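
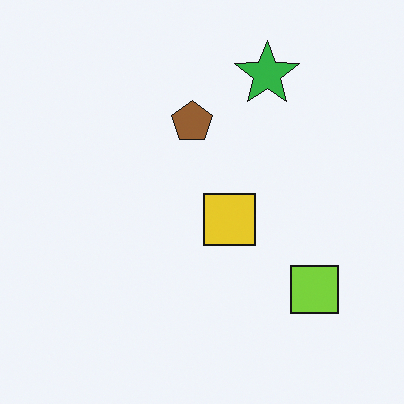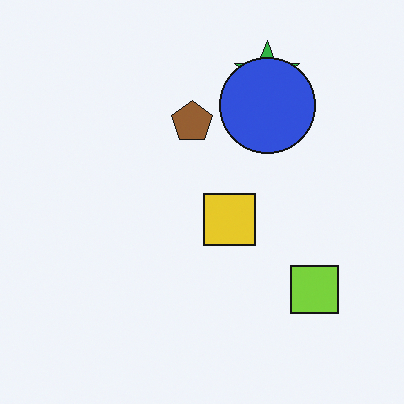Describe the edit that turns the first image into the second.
This is the original image overlaid with an additional blue circle.

A blue circle appears in the second image that is absent from the first.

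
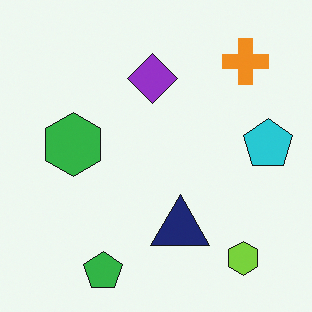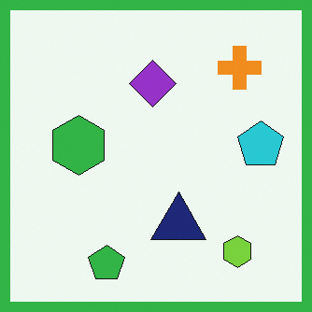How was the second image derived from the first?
It was framed with a green border.

A solid green frame runs around the edge of the second image, with the content slightly shrunk inside it.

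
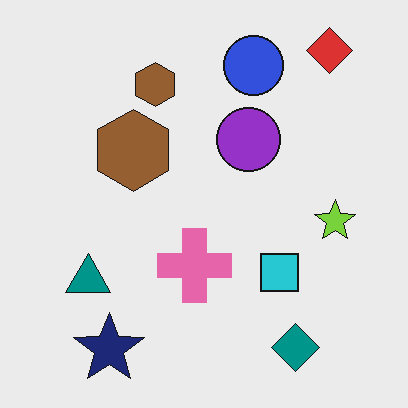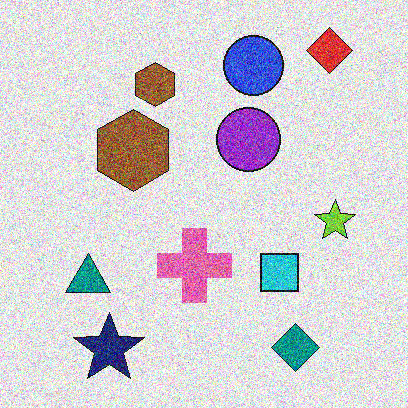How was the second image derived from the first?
Degraded with a thick layer of grain.

Random speckle covers the whole image, including the flat background.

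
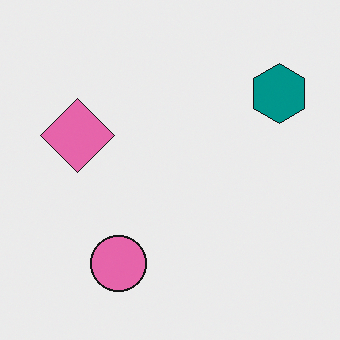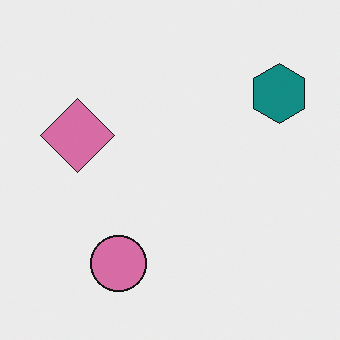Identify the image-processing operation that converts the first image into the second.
The second image is the first slightly desaturated.

All colors are more muted and greyish — a global saturation change.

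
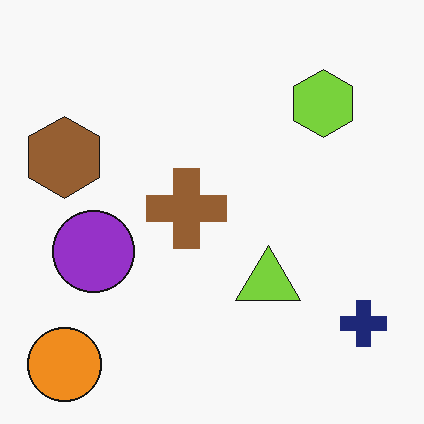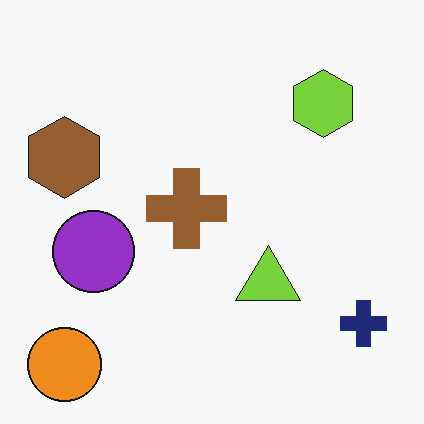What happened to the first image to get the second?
It was given moderate JPEG compression.

Blocky 8×8 compression artifacts appear around shape edges and the flat background shows ringing — characteristic JPEG degradation.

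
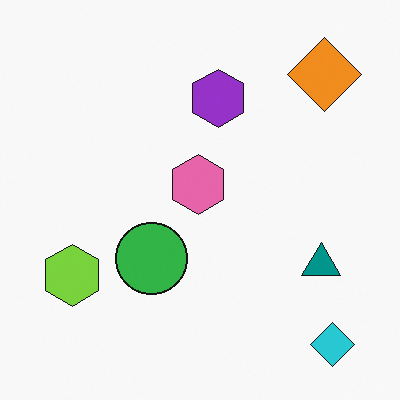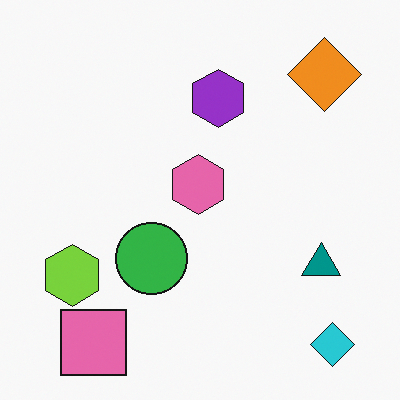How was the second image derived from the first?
Overlaid with an additional pink square.

A pink square appears in the second image that is absent from the first.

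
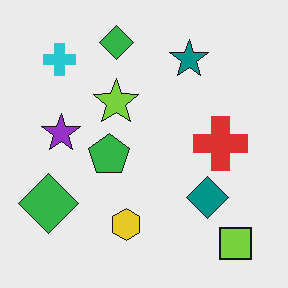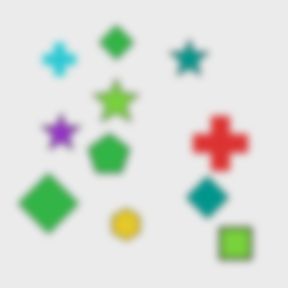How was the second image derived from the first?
This is the original image noticeably gaussian-blurred.

Shape edges and outlines are uniformly softened across the whole image.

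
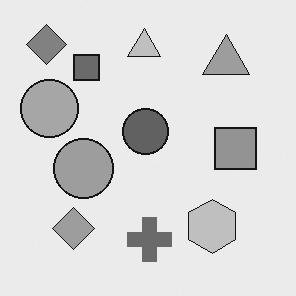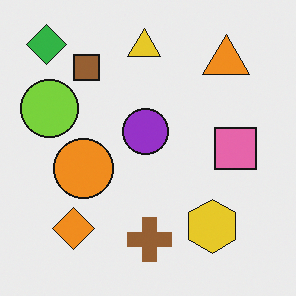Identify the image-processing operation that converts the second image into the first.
The first image is the second converted to grayscale.

All color is removed — every shape is now a shade of grey.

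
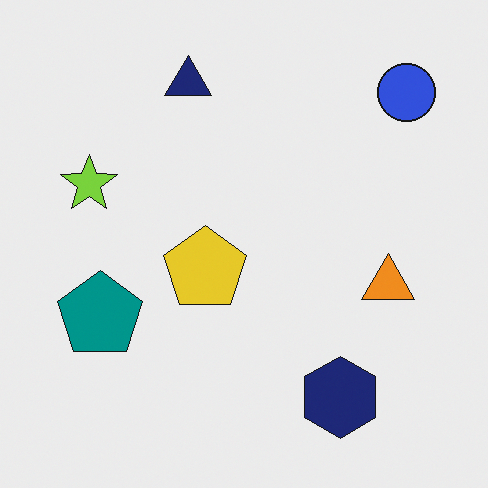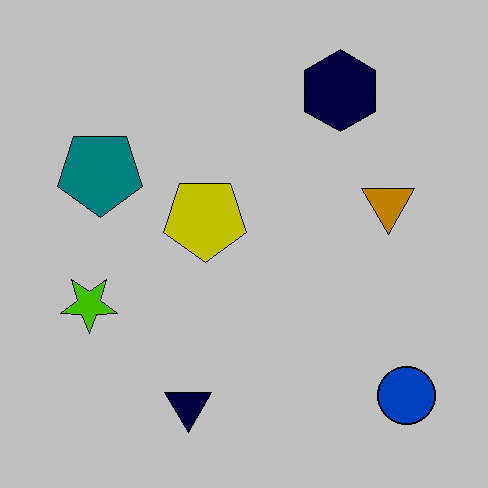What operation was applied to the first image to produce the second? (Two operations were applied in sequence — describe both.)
The transformation is: aggressively posterized, then flipped vertically (top ↔ bottom).

Each flat color has snapped to a coarser quantized level — most visibly, the near-white background has dropped to a flat grey. The navy triangle is in the top of the first image and the bottom of the second — shapes on opposite sides of the horizontal midline have swapped in a mirror flip.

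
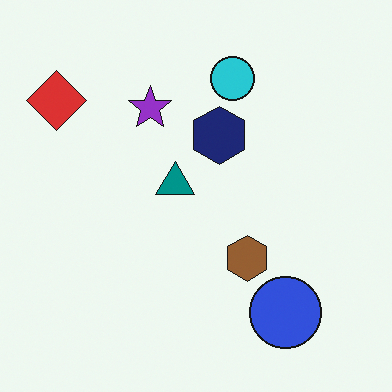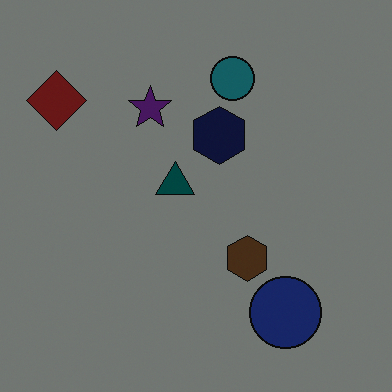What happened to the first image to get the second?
The second image is the first darkened a lot.

Every pixel — background and shapes alike — is uniformly darkened.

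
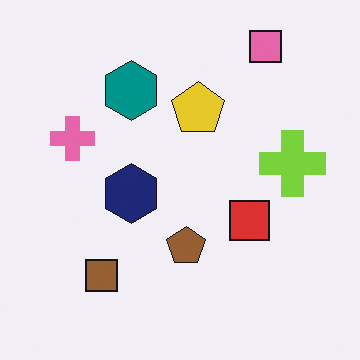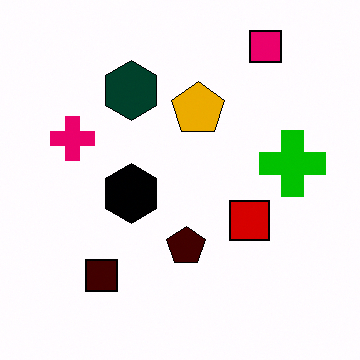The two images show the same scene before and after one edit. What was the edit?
It was given much higher contrast.

Tones are pushed away from mid-grey across the whole image — a global contrast change.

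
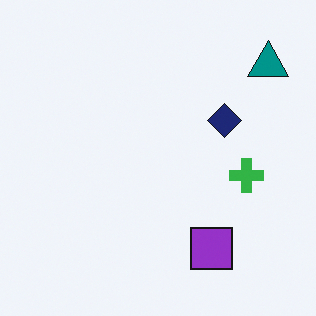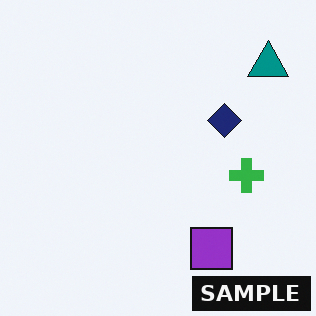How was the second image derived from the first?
This is the original image watermarked with the text "SAMPLE" in the lower-right corner.

A dark label reading "SAMPLE" appears in the lower-right corner.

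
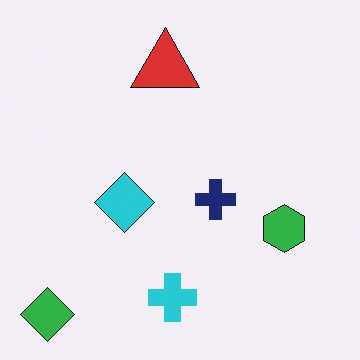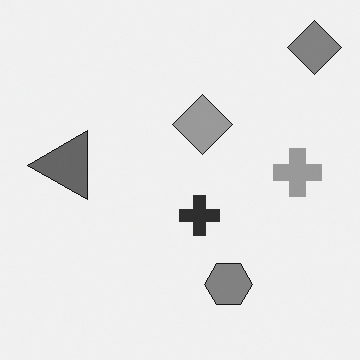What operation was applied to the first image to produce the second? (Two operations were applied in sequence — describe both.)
The image was converted to grayscale, then transposed (reflected across the top-left ↔ bottom-right diagonal).

All color is removed — every shape is now a shade of grey. Shapes have swapped their row and column positions — what was in the top-right is now in the bottom-left — a diagonal reflection.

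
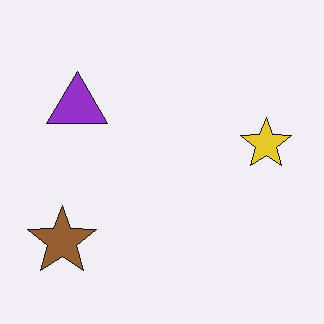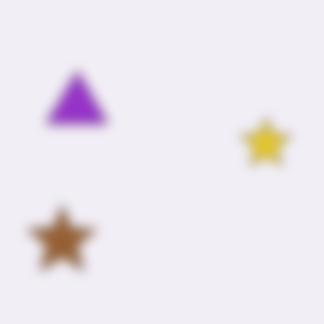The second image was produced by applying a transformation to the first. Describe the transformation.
It was heavily blurred.

Shape edges and outlines are uniformly softened across the whole image.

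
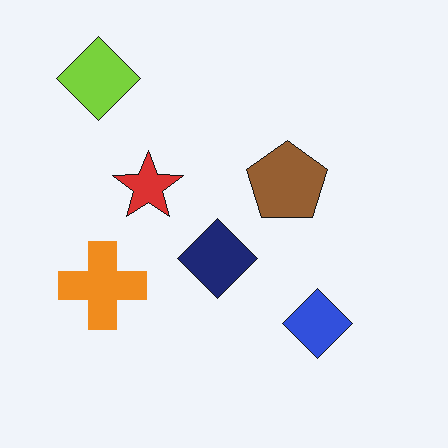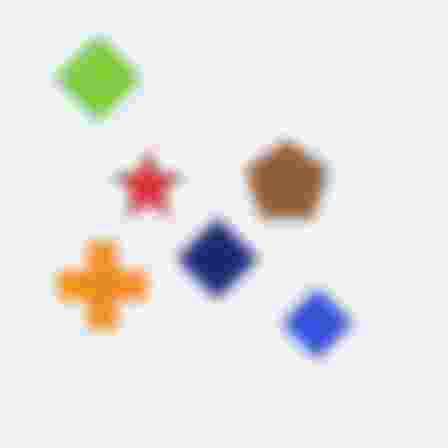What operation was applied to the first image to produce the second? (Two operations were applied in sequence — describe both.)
This is the original image strongly gaussian-blurred, then heavily JPEG-compressed with obvious blocking artifacts.

Shape edges and outlines are uniformly softened across the whole image. Blocky 8×8 compression artifacts appear around shape edges and the flat background shows ringing — characteristic JPEG degradation.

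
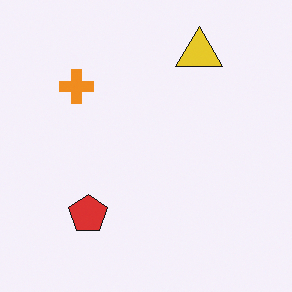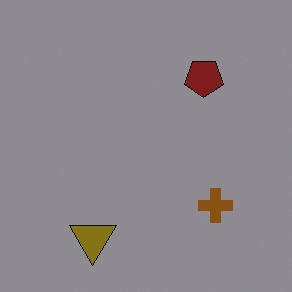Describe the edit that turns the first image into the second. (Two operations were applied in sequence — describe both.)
The second image is the first noticeably darkened, then rotated 180°.

Every pixel — background and shapes alike — is uniformly darkened. The yellow triangle sits in the top-right of the first image and the bottom-left of the second — consistent with a whole-image 180° rotation.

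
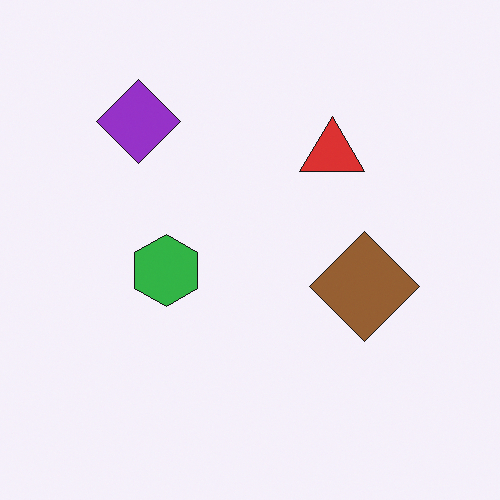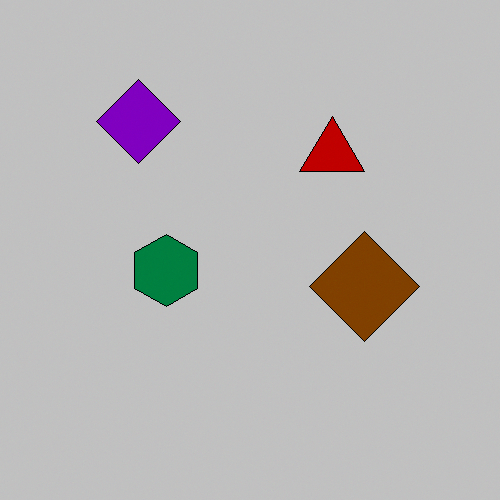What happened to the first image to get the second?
It was aggressively posterized.

Each flat color has snapped to a coarser quantized level — most visibly, the near-white background has dropped to a flat grey.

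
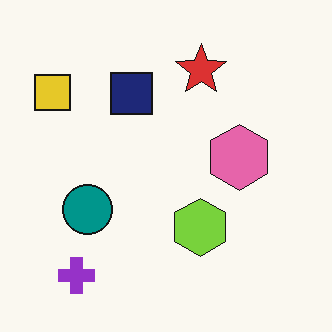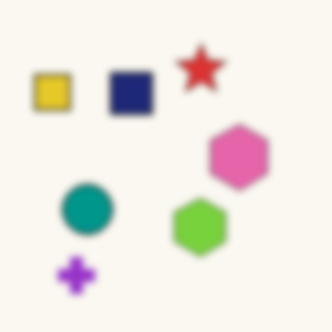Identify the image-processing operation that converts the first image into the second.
It was noticeably gaussian-blurred.

Shape edges and outlines are uniformly softened across the whole image.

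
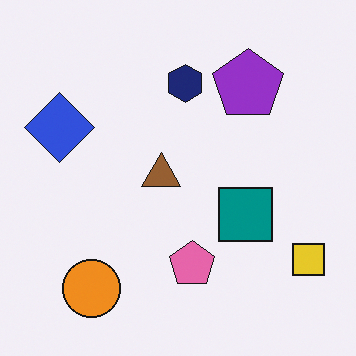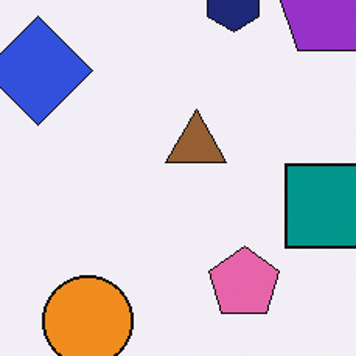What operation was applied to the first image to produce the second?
The second image is the first cropped to a modestly smaller region and rescaled.

The visible shapes are larger and the field of view is narrower; shapes near the original edges may be partly or wholly outside the frame — a crop-and-rescale.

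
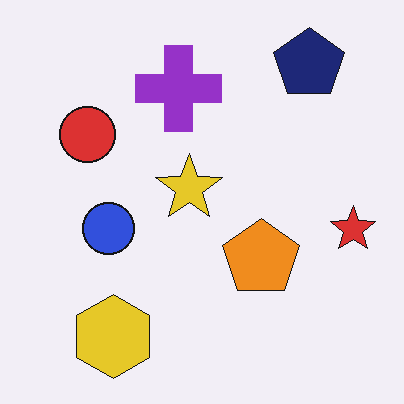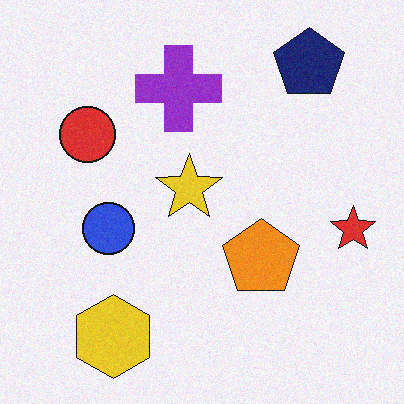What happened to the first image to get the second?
The image was degraded with subtle gaussian noise.

Random speckle covers the whole image, including the flat background.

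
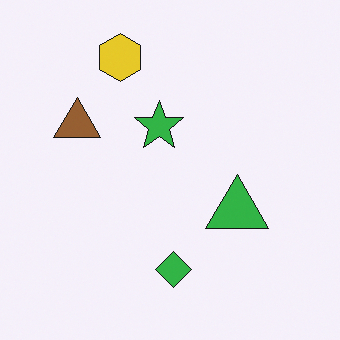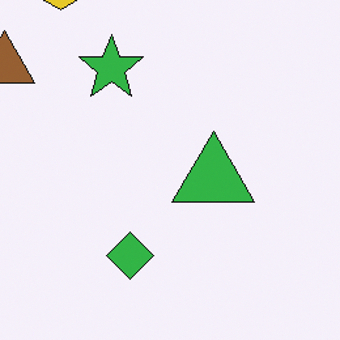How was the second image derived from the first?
The second image is the first cropped slightly and scaled back up.

The visible shapes are larger and the field of view is narrower; shapes near the original edges may be partly or wholly outside the frame — a crop-and-rescale.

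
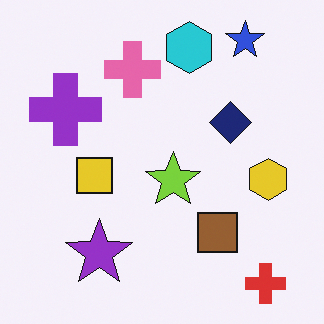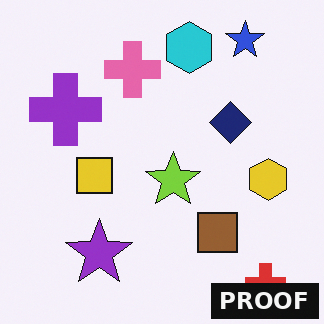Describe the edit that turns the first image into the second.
It was watermarked with the text "PROOF" in the lower-right corner.

A dark label reading "PROOF" appears in the lower-right corner.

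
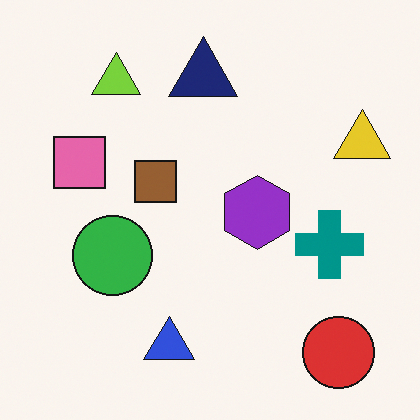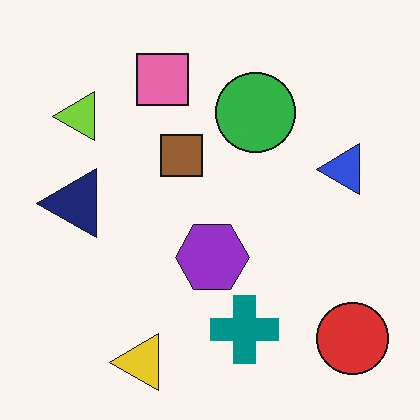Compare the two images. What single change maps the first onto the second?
The image was transposed (reflected across the top-left ↔ bottom-right diagonal).

Shapes have swapped their row and column positions — what was in the top-right is now in the bottom-left — a diagonal reflection.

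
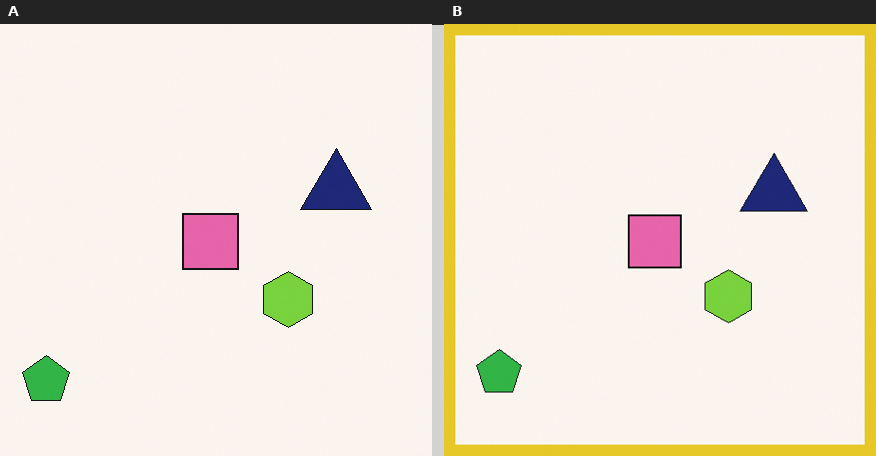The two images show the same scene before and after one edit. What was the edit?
The right (B) image is the left (A) framed with a yellow border.

A solid yellow frame runs around the edge of the right (B) image, with the content slightly shrunk inside it.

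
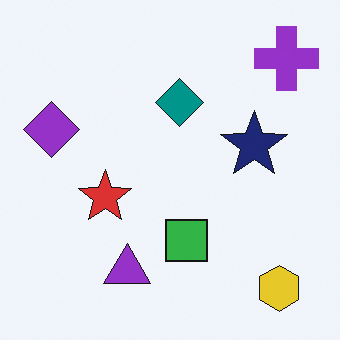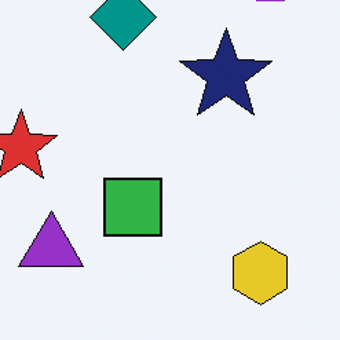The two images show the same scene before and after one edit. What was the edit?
This is the original image cropped slightly and scaled back up.

The visible shapes are larger and the field of view is narrower; shapes near the original edges may be partly or wholly outside the frame — a crop-and-rescale.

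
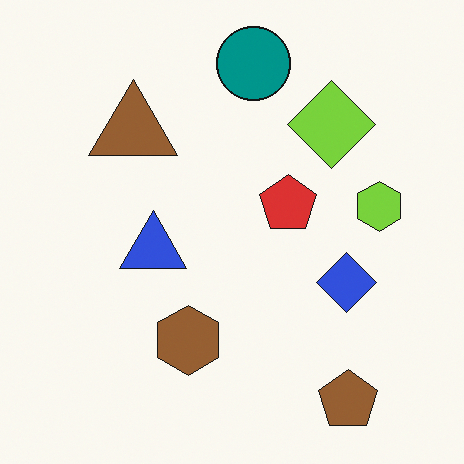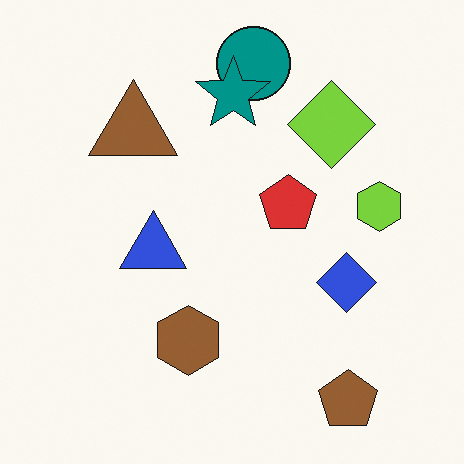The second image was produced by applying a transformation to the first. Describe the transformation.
It was overlaid with an additional teal star.

A teal star appears in the second image that is absent from the first.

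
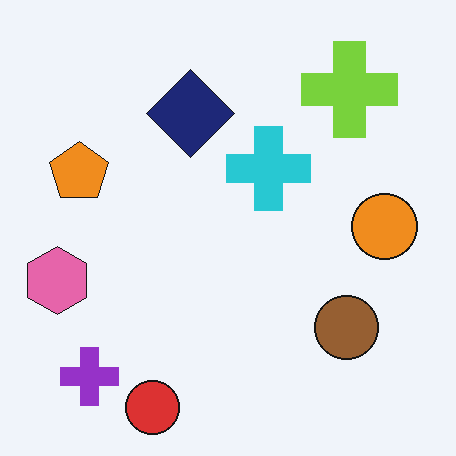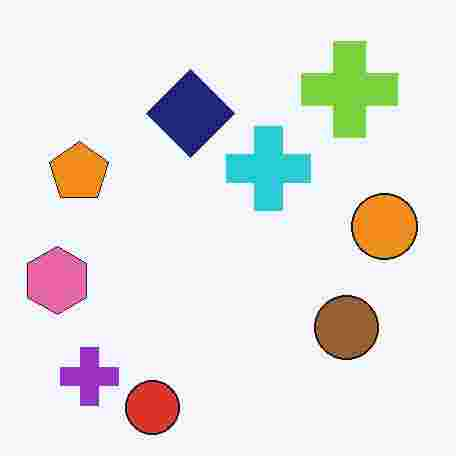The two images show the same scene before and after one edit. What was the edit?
The image was degraded with heavy JPEG compression.

Blocky 8×8 compression artifacts appear around shape edges and the flat background shows ringing — characteristic JPEG degradation.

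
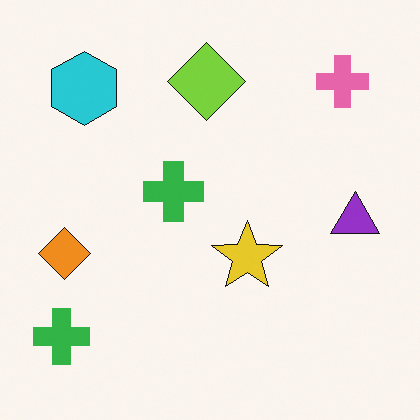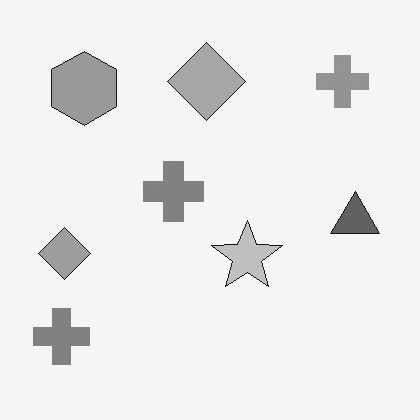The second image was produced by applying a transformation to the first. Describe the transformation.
The second image is the first converted to grayscale.

All color is removed — every shape is now a shade of grey.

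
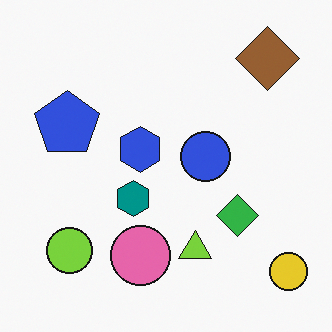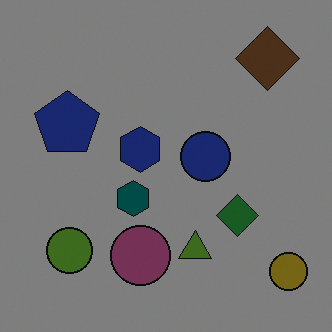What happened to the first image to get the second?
Substantially darkened.

Every pixel — background and shapes alike — is uniformly darkened.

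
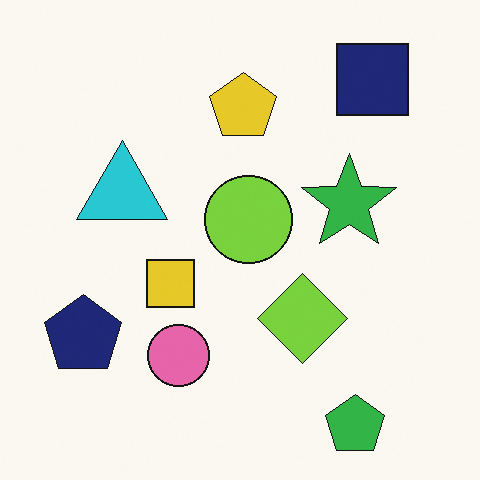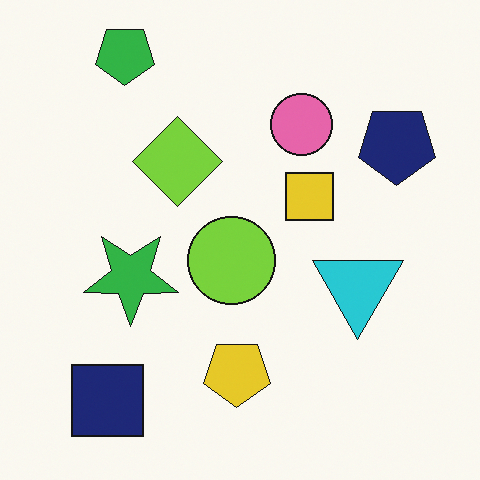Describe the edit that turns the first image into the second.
It was rotated 180°.

The green pentagon sits in the bottom-right of the first image and the top-left of the second — consistent with a whole-image 180° rotation.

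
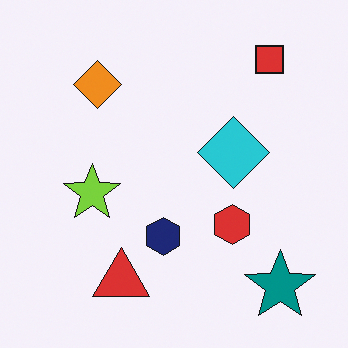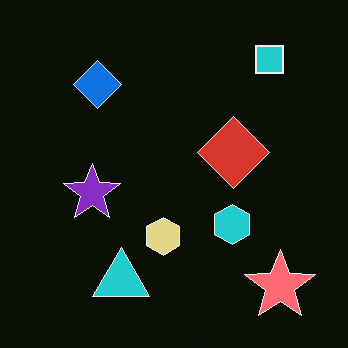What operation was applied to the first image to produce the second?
Color-inverted (negative).

The light background has become dark and every shape's color is its complement — a photographic negative.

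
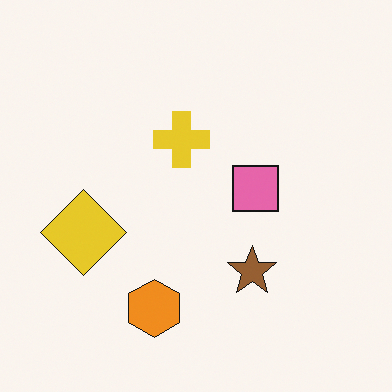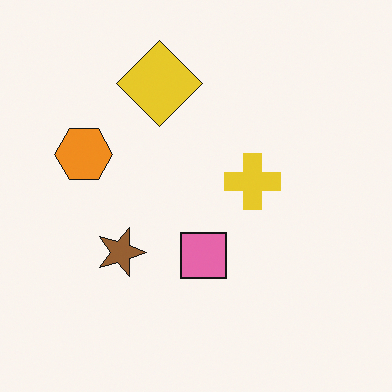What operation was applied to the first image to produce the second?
It was rotated 90° clockwise.

The orange hexagon sits in the bottom of the first image and the left of the second — consistent with a whole-image 90° clockwise rotation.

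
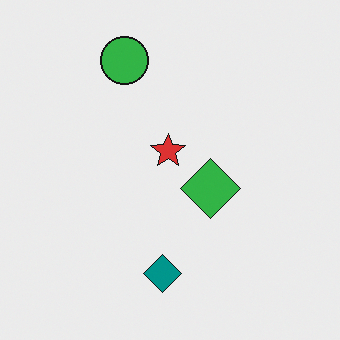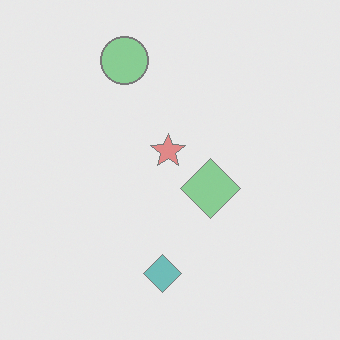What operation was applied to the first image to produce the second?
The transformation is: given much lower contrast.

Tones are pushed toward mid-grey across the whole image — a global contrast change.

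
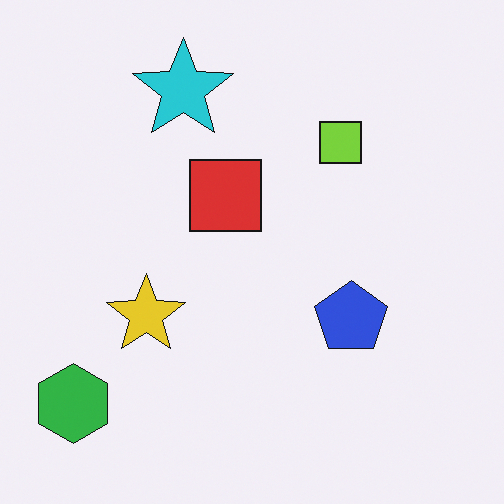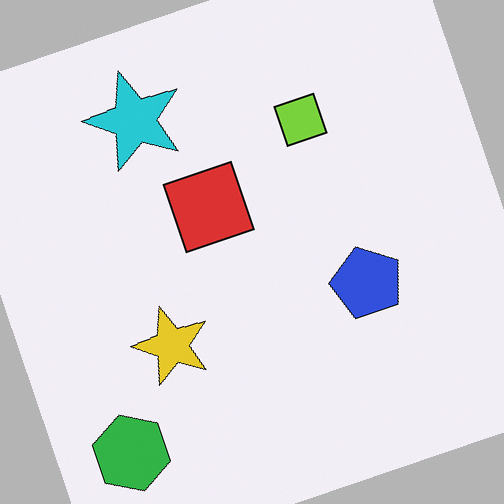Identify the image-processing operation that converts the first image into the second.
This is the original image rotated counter-clockwise by a moderate amount.

Every shape is tilted by the same angle and the image corners show triangular fill wedges — a whole-image rotation by a non-right angle.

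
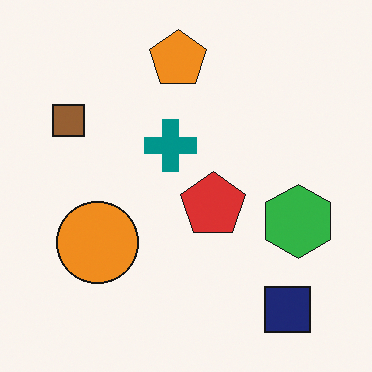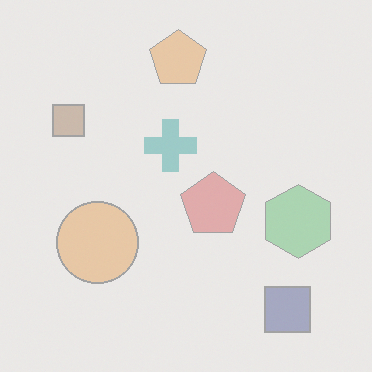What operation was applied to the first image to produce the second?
This is the original image washed out (contrast reduced).

Tones are pushed toward mid-grey across the whole image — a global contrast change.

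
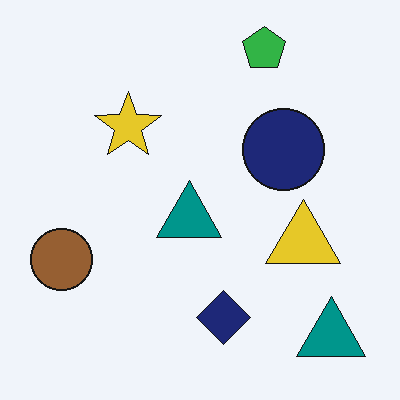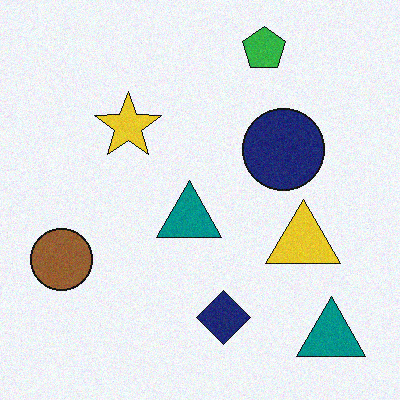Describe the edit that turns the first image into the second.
This is the original image degraded with subtle gaussian noise.

Random speckle covers the whole image, including the flat background.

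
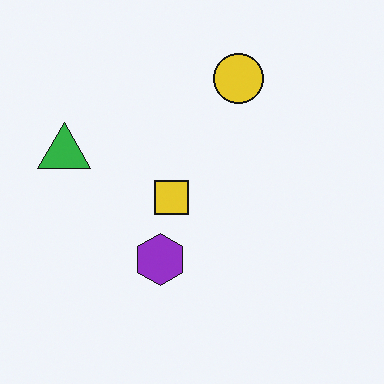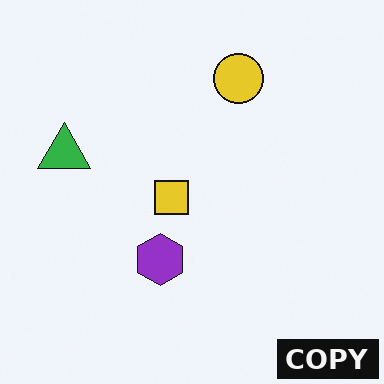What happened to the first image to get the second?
The second image is the first watermarked with the text "COPY" in the lower-right corner.

A dark label reading "COPY" appears in the lower-right corner.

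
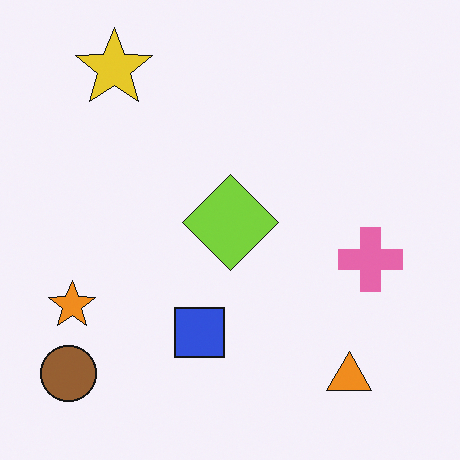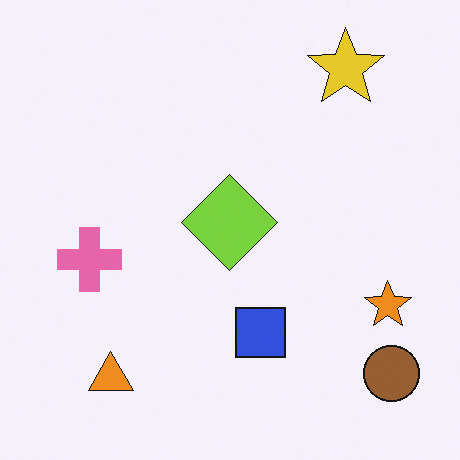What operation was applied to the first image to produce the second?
The second image is the first flipped horizontally (left ↔ right).

The brown circle is in the bottom-left of the first image and the bottom-right of the second — shapes on opposite sides of the vertical midline have swapped in a mirror flip.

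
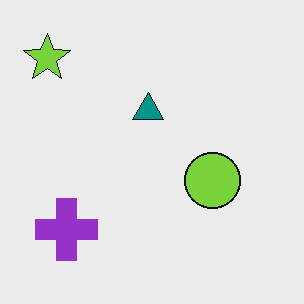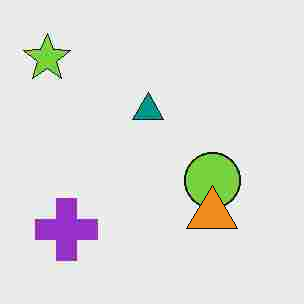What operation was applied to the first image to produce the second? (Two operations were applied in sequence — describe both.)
The transformation is: degraded with heavy JPEG compression, then overlaid with an additional orange triangle.

Blocky 8×8 compression artifacts appear around shape edges and the flat background shows ringing — characteristic JPEG degradation. An orange triangle appears in the second image that is absent from the first.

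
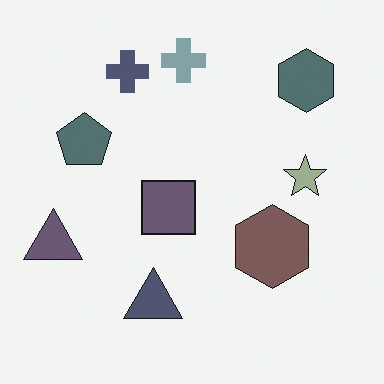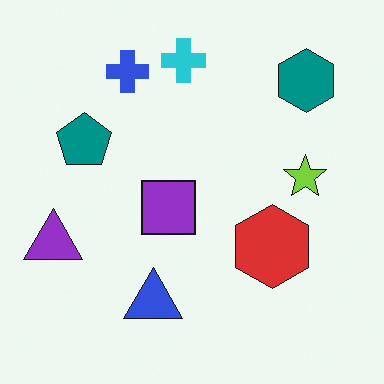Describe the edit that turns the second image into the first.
The image was made much more muted (saturation change).

All colors are more muted and greyish — a global saturation change.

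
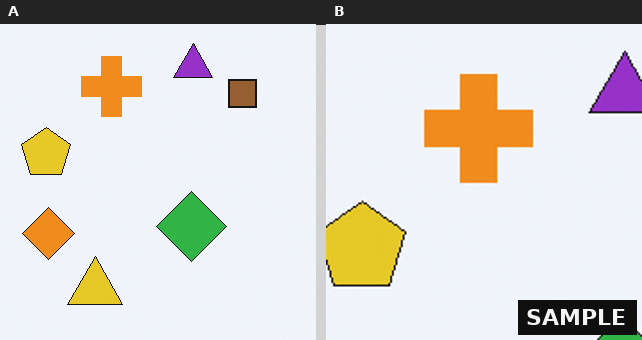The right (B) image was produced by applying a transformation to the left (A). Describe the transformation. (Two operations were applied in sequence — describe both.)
This is the original image cropped tightly and scaled back up, then watermarked with the text "SAMPLE" in the lower-right corner.

The visible shapes are larger and the field of view is narrower; shapes near the original edges may be partly or wholly outside the frame — a crop-and-rescale. A dark label reading "SAMPLE" appears in the lower-right corner.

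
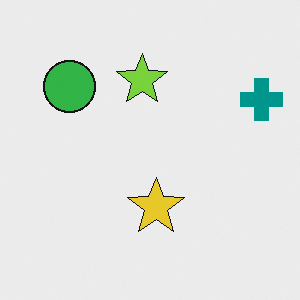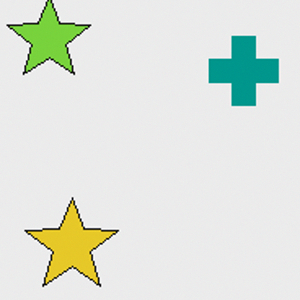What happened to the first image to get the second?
The transformation is: cropped to a noticeably smaller region and rescaled.

The visible shapes are larger and the field of view is narrower; shapes near the original edges may be partly or wholly outside the frame — a crop-and-rescale.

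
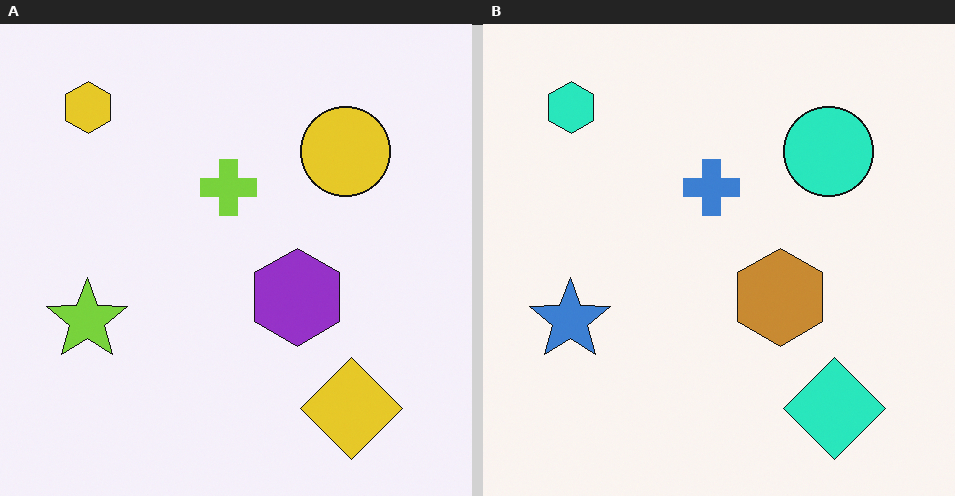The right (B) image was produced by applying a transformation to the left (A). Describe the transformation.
The transformation is: hue-shifted noticeably.

Every shape's color has rotated by the same amount around the hue wheel — a uniform hue shift.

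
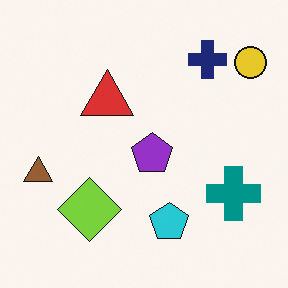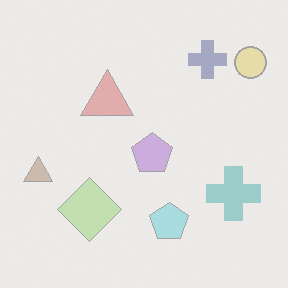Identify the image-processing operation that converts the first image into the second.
This is the original image given much lower contrast.

Tones are pushed toward mid-grey across the whole image — a global contrast change.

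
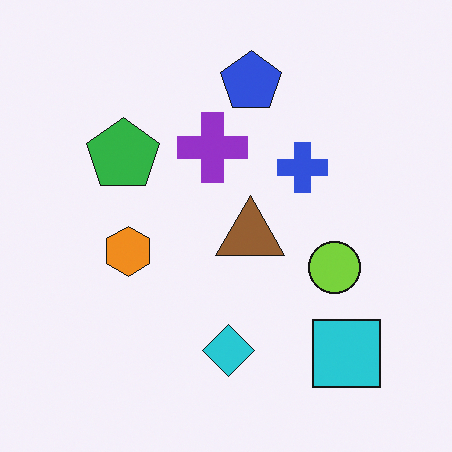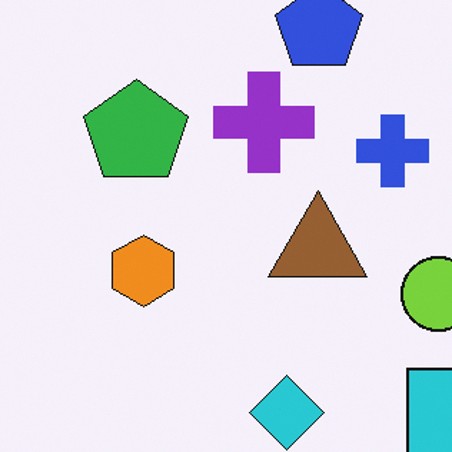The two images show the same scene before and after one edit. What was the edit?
The image was cropped to a modestly smaller region and rescaled.

The visible shapes are larger and the field of view is narrower; shapes near the original edges may be partly or wholly outside the frame — a crop-and-rescale.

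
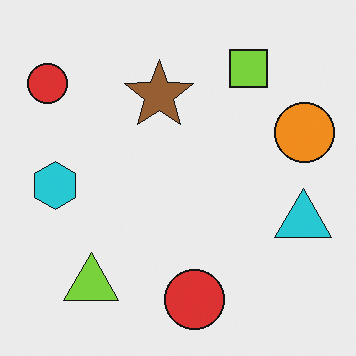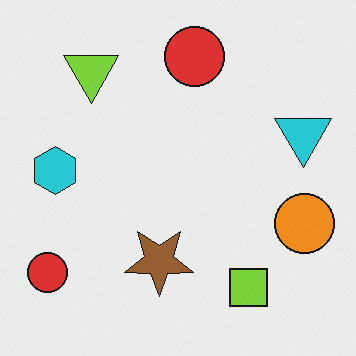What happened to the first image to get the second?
This is the original image flipped vertically (top ↔ bottom).

The lime square is in the top-right of the first image and the bottom-right of the second — shapes on opposite sides of the horizontal midline have swapped in a mirror flip.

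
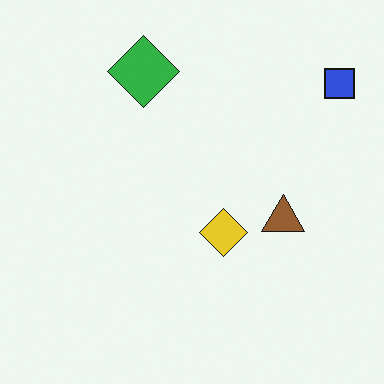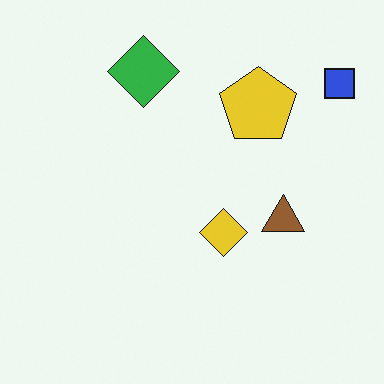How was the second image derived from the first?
Overlaid with an additional yellow pentagon.

A yellow pentagon appears in the second image that is absent from the first.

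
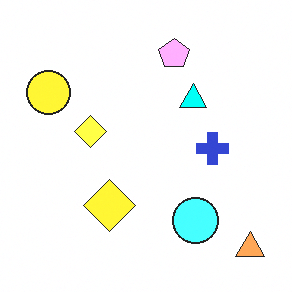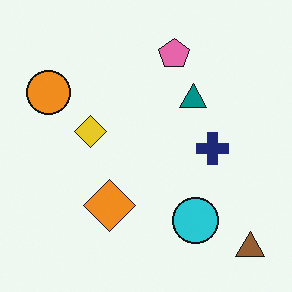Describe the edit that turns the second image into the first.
The transformation is: substantially brightened.

Every pixel — background and shapes alike — is uniformly brightened.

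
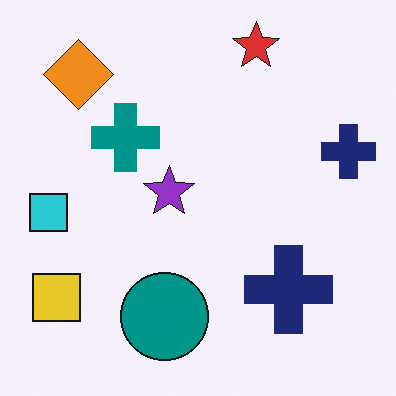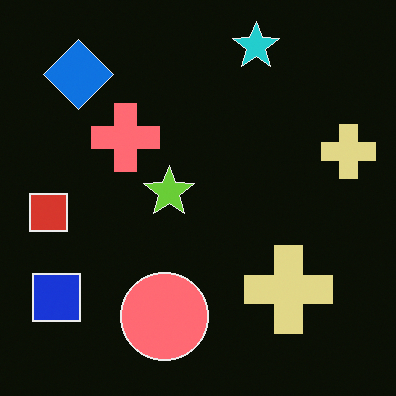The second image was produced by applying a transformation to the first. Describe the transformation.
Color-inverted (negative).

The light background has become dark and every shape's color is its complement — a photographic negative.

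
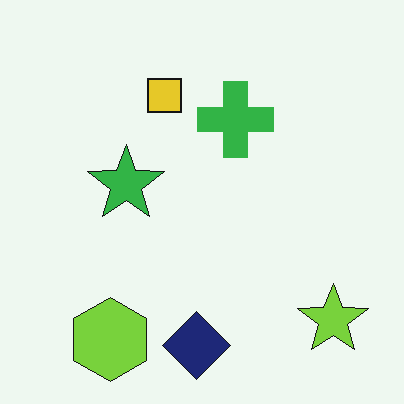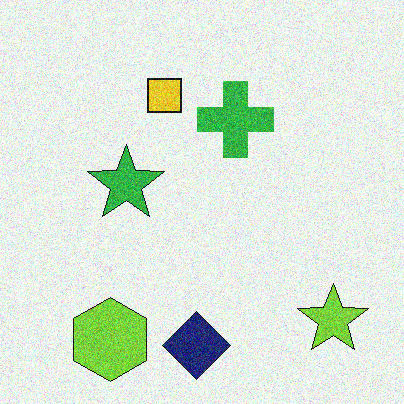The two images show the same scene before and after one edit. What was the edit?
The second image is the first degraded with visible gaussian noise.

Random speckle covers the whole image, including the flat background.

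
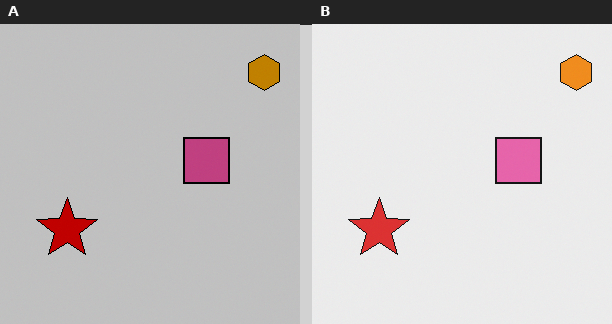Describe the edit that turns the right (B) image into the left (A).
It was aggressively posterized.

Each flat color has snapped to a coarser quantized level — most visibly, the near-white background has dropped to a flat grey.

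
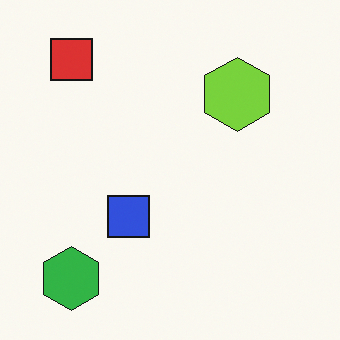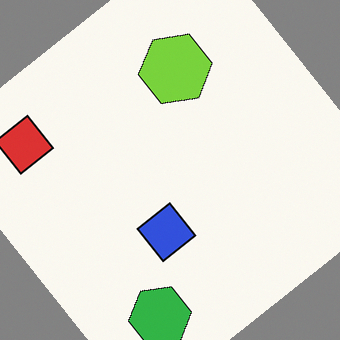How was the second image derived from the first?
This is the original image rotated counter-clockwise by a large amount — several tens of degrees.

Every shape is tilted by the same angle and the image corners show triangular fill wedges — a whole-image rotation by a non-right angle.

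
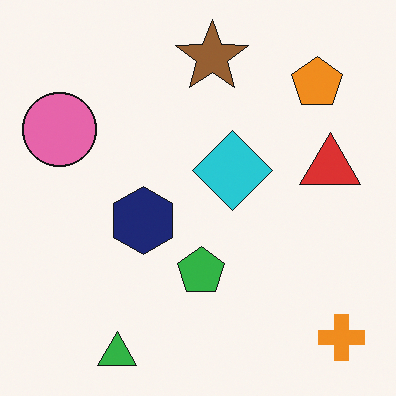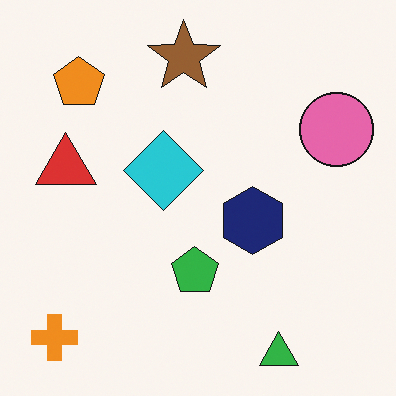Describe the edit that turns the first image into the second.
The second image is the first flipped horizontally (left ↔ right).

The orange cross is in the bottom-right of the first image and the bottom-left of the second — shapes on opposite sides of the vertical midline have swapped in a mirror flip.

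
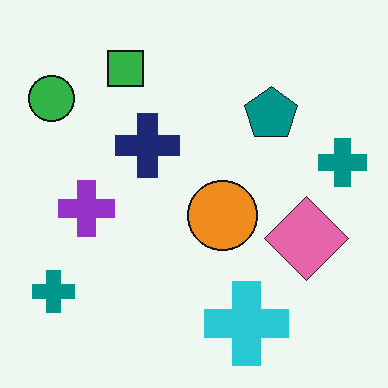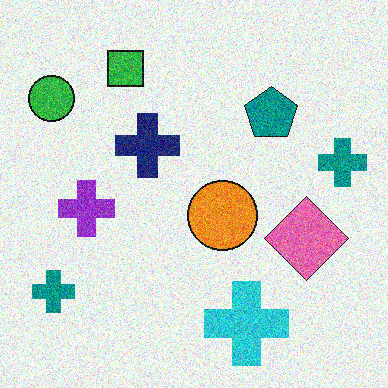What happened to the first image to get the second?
The image was degraded with a thick layer of grain.

Random speckle covers the whole image, including the flat background.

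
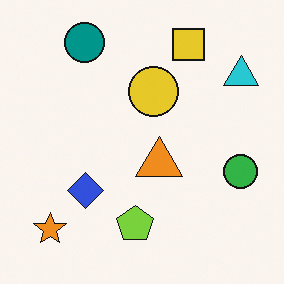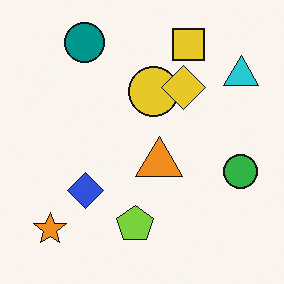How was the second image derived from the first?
The image was overlaid with an additional yellow diamond.

A yellow diamond appears in the second image that is absent from the first.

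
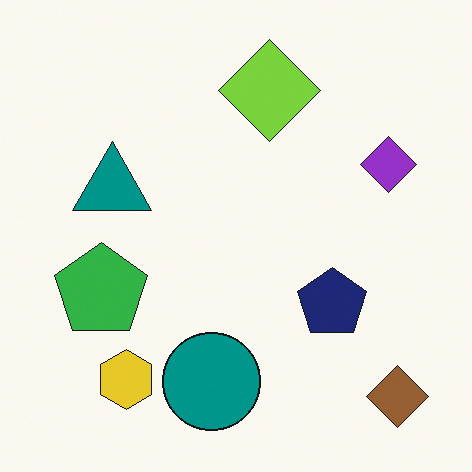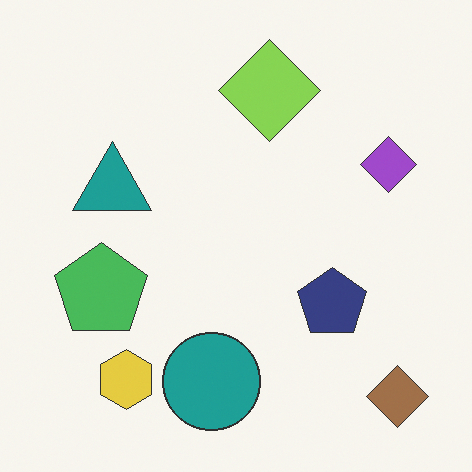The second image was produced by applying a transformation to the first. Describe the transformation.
This is the original image given slightly reduced contrast.

Tones are pushed toward mid-grey across the whole image — a global contrast change.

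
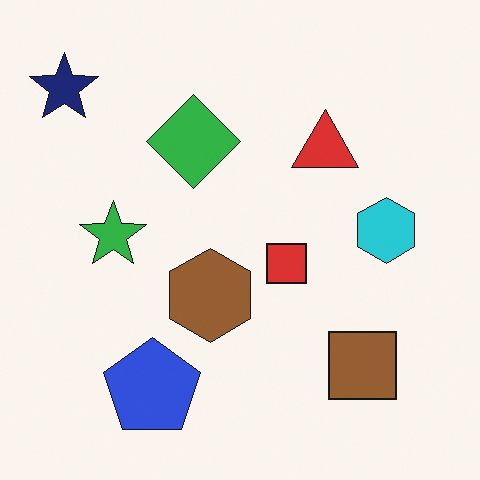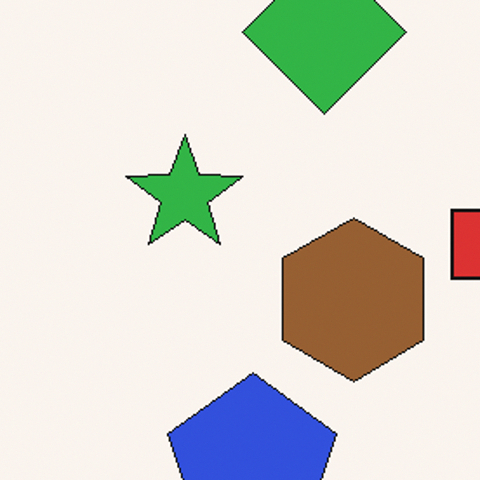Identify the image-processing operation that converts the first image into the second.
The second image is the first cropped to a noticeably smaller region and rescaled.

The visible shapes are larger and the field of view is narrower; shapes near the original edges may be partly or wholly outside the frame — a crop-and-rescale.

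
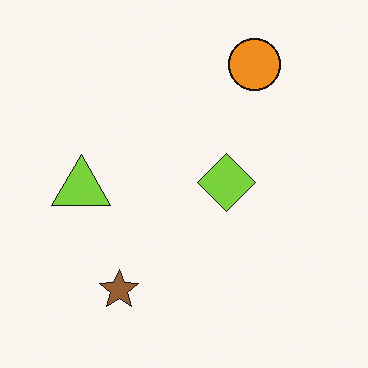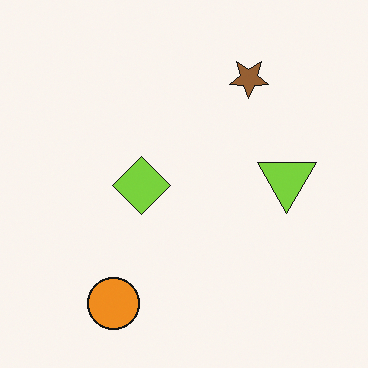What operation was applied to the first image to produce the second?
Rotated 180°.

The orange circle sits in the top-right of the first image and the bottom-left of the second — consistent with a whole-image 180° rotation.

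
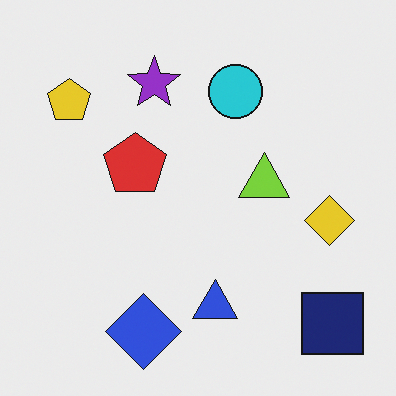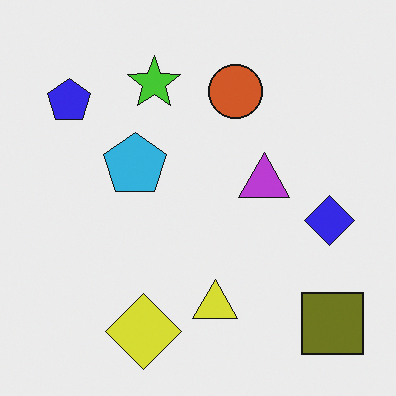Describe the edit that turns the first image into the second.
It was hue-shifted through roughly half the color wheel.

Every shape's color has rotated by the same amount around the hue wheel — a uniform hue shift.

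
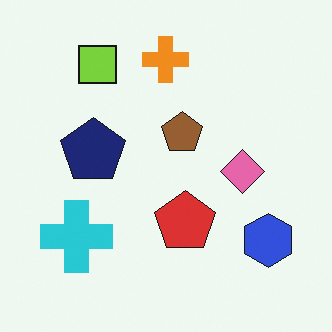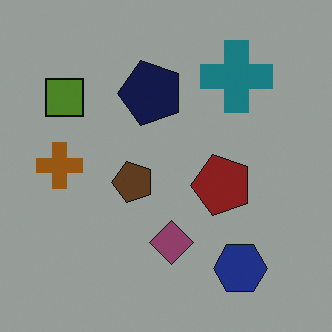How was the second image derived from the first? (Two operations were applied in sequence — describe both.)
Darkened a lot, then transposed (reflected across the top-left ↔ bottom-right diagonal).

Every pixel — background and shapes alike — is uniformly darkened. Shapes have swapped their row and column positions — what was in the top-right is now in the bottom-left — a diagonal reflection.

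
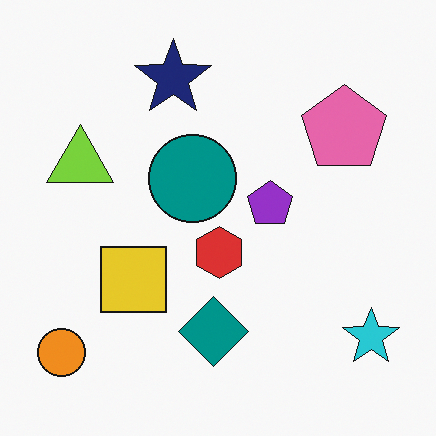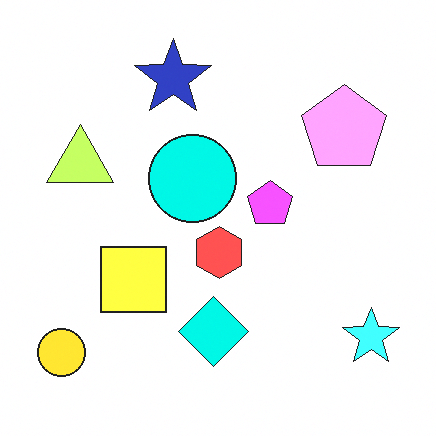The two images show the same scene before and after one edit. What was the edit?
This is the original image brightened a lot.

Every pixel — background and shapes alike — is uniformly brightened.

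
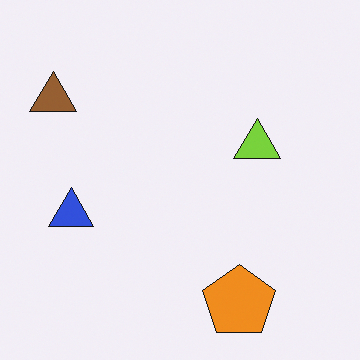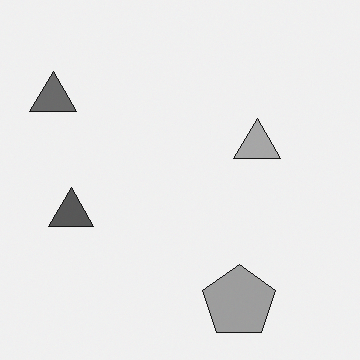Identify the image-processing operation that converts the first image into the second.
The image was converted to grayscale.

All color is removed — every shape is now a shade of grey.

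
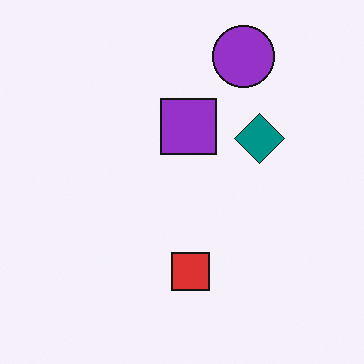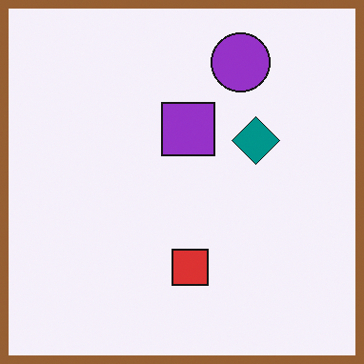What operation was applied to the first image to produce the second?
Framed with a brown border.

A solid brown frame runs around the edge of the second image, with the content slightly shrunk inside it.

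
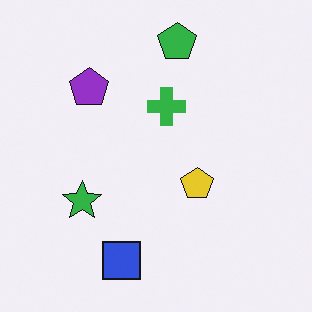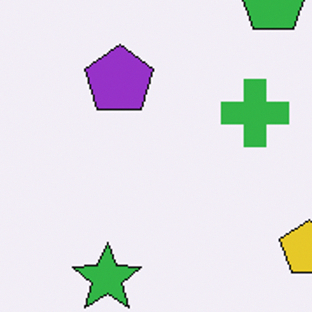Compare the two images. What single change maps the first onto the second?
The second image is the first cropped tightly and scaled back up.

The visible shapes are larger and the field of view is narrower; shapes near the original edges may be partly or wholly outside the frame — a crop-and-rescale.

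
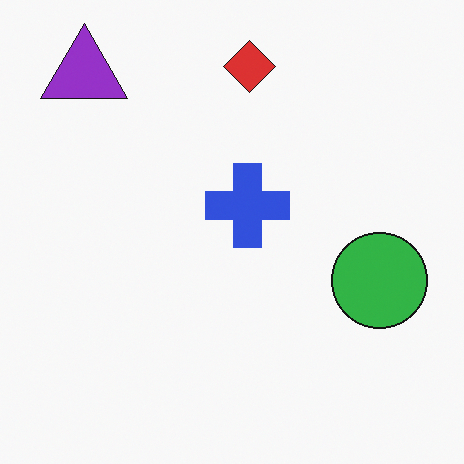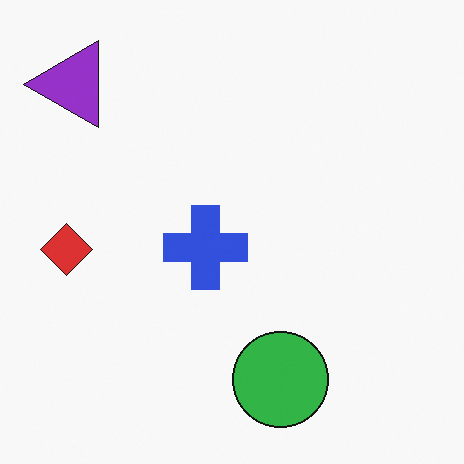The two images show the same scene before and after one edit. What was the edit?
This is the original image transposed (reflected across the top-left ↔ bottom-right diagonal).

Shapes have swapped their row and column positions — what was in the top-right is now in the bottom-left — a diagonal reflection.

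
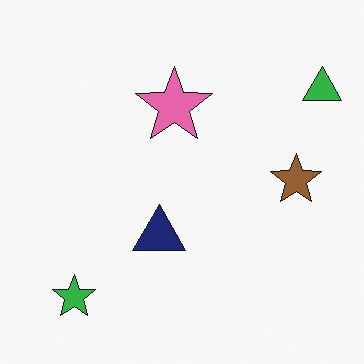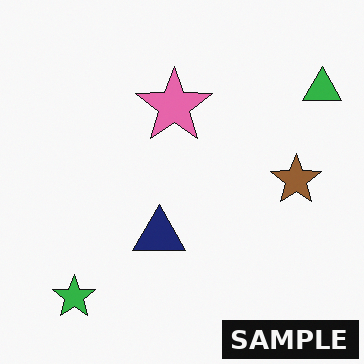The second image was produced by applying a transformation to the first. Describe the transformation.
Watermarked with the text "SAMPLE" in the lower-right corner.

A dark label reading "SAMPLE" appears in the lower-right corner.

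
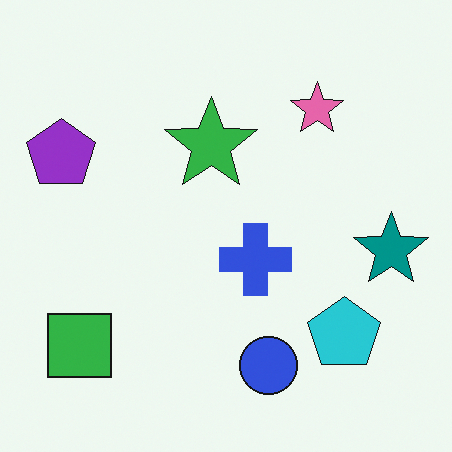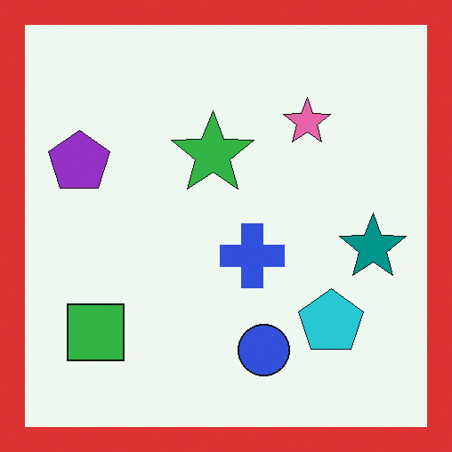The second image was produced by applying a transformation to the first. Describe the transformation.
The second image is the first framed with a red border.

A solid red frame runs around the edge of the second image, with the content slightly shrunk inside it.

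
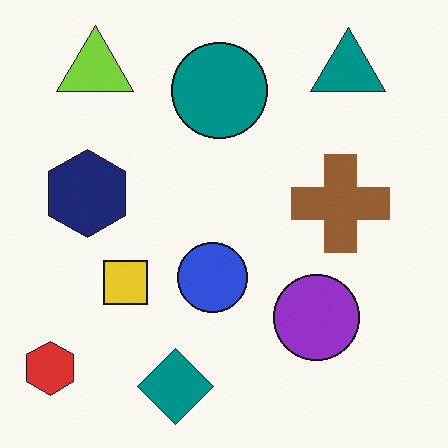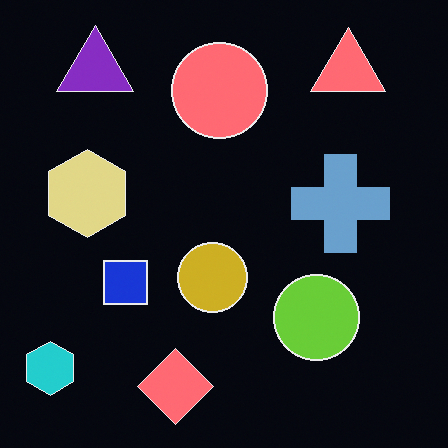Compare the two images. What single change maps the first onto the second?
The image was color-inverted (negative).

The light background has become dark and every shape's color is its complement — a photographic negative.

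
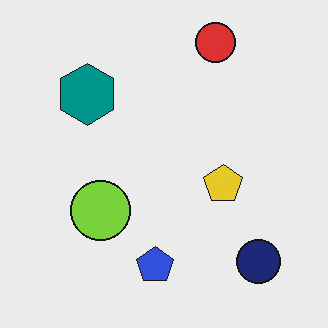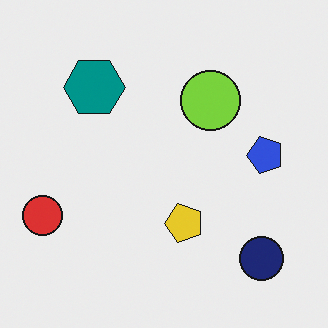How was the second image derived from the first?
The transformation is: transposed (reflected across the top-left ↔ bottom-right diagonal).

Shapes have swapped their row and column positions — what was in the top-right is now in the bottom-left — a diagonal reflection.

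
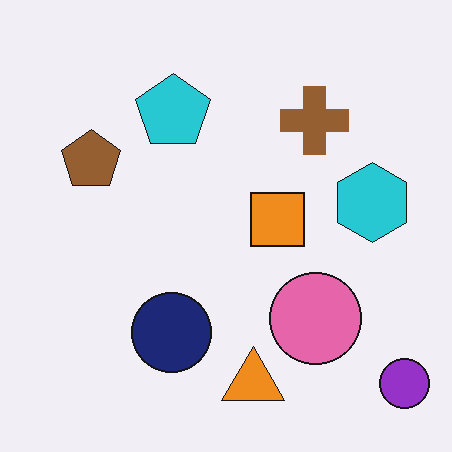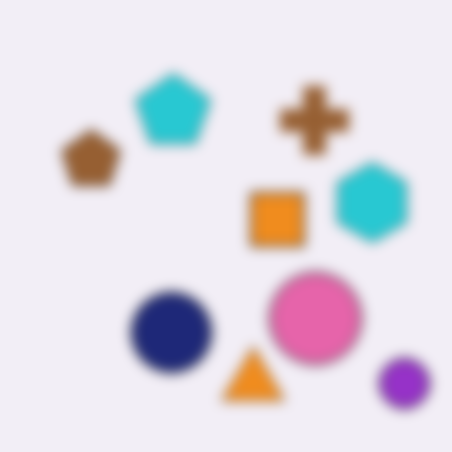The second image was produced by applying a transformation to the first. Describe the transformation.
The transformation is: heavily blurred.

Shape edges and outlines are uniformly softened across the whole image.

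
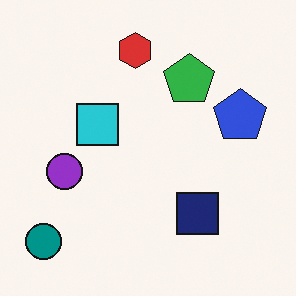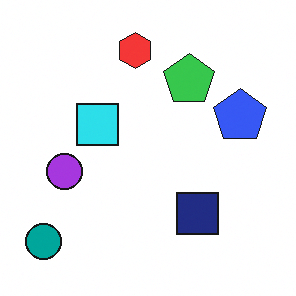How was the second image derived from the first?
This is the original image brightened a little.

Every pixel — background and shapes alike — is uniformly brightened.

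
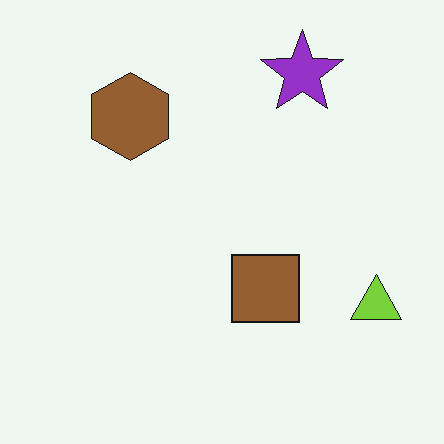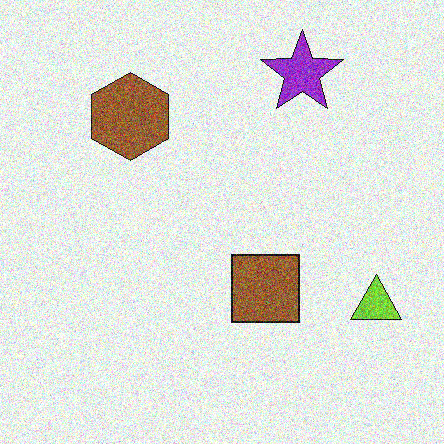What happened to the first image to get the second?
It was degraded with heavy additive noise.

Random speckle covers the whole image, including the flat background.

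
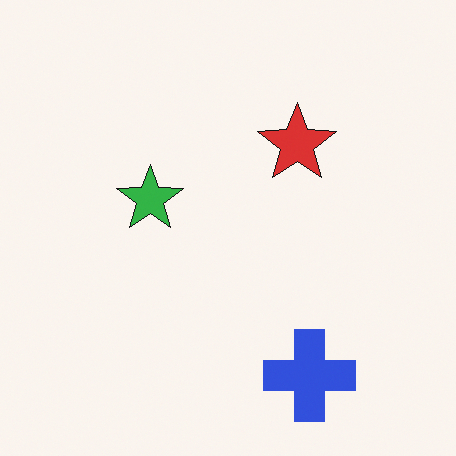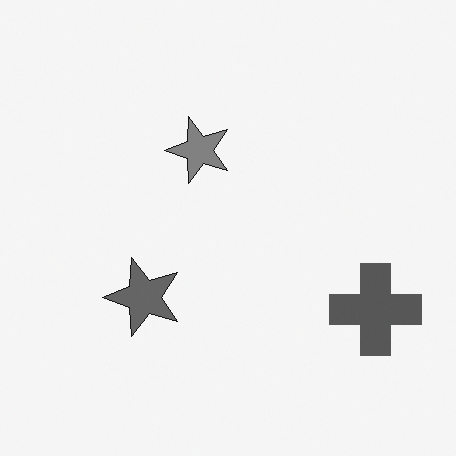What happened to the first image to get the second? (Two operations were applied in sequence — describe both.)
The second image is the first converted to grayscale, then transposed (reflected across the top-left ↔ bottom-right diagonal).

All color is removed — every shape is now a shade of grey. Shapes have swapped their row and column positions — what was in the top-right is now in the bottom-left — a diagonal reflection.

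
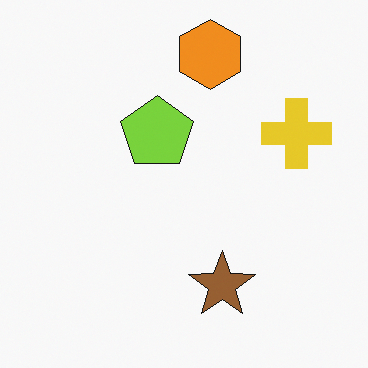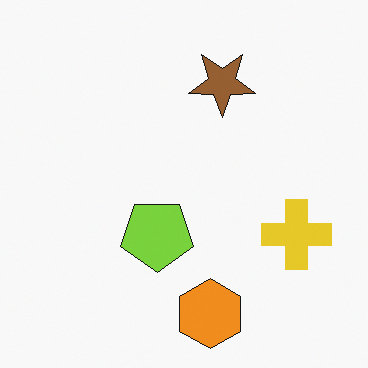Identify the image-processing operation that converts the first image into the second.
The image was flipped vertically (top ↔ bottom).

The orange hexagon is in the top of the first image and the bottom of the second — shapes on opposite sides of the horizontal midline have swapped in a mirror flip.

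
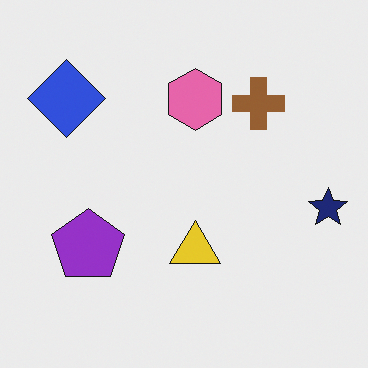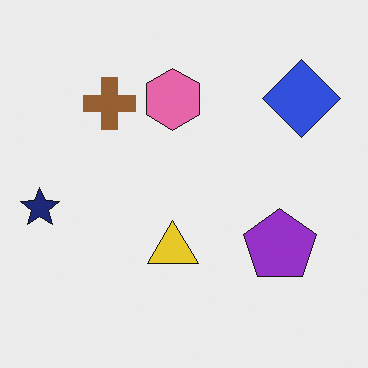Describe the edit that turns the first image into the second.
Flipped horizontally (left ↔ right).

The navy star is in the right of the first image and the left of the second — shapes on opposite sides of the vertical midline have swapped in a mirror flip.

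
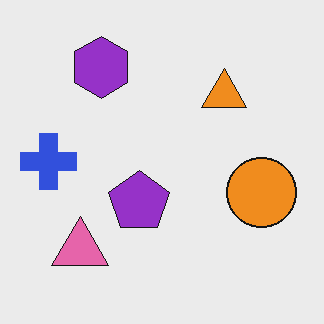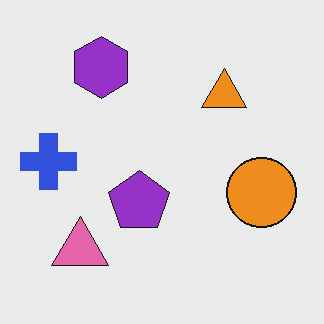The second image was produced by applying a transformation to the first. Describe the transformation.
The transformation is: JPEG-compressed with visible artifacts.

Blocky 8×8 compression artifacts appear around shape edges and the flat background shows ringing — characteristic JPEG degradation.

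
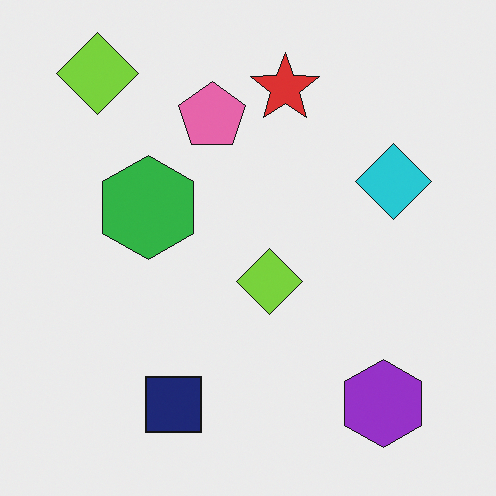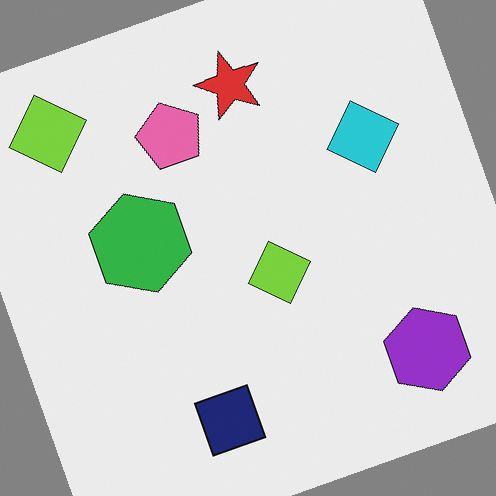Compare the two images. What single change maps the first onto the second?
It was rotated counter-clockwise by a clearly visible amount.

Every shape is tilted by the same angle and the image corners show triangular fill wedges — a whole-image rotation by a non-right angle.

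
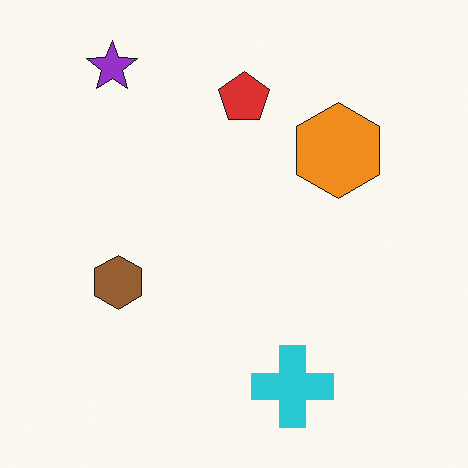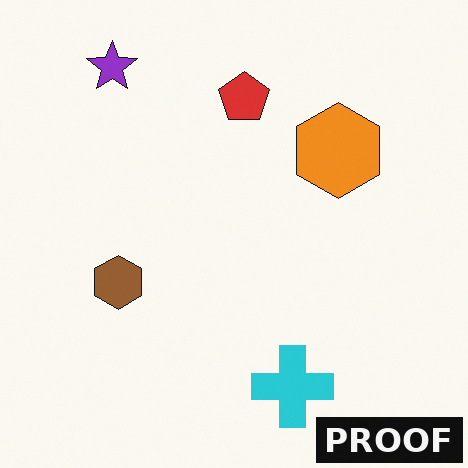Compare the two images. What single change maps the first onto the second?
The second image is the first watermarked with the text "PROOF" in the lower-right corner.

A dark label reading "PROOF" appears in the lower-right corner.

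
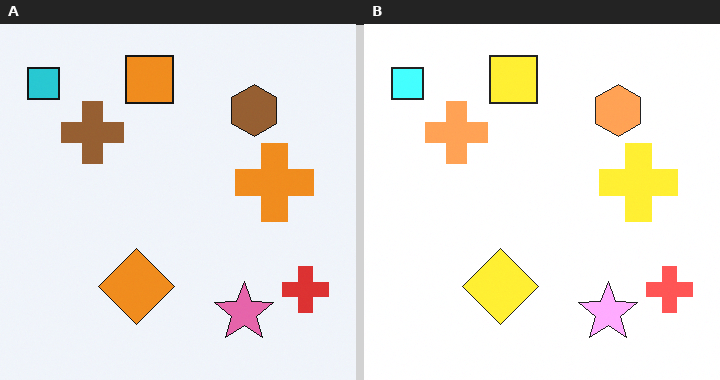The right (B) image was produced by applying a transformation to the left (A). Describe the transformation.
The image was substantially brightened.

Every pixel — background and shapes alike — is uniformly brightened.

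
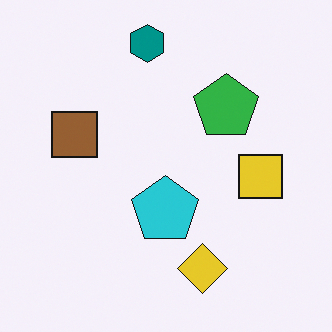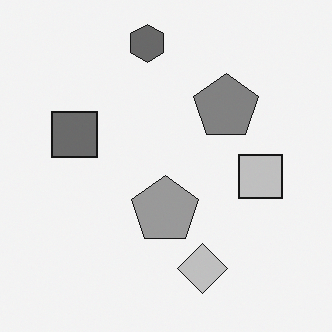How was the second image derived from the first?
It was converted to grayscale.

All color is removed — every shape is now a shade of grey.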